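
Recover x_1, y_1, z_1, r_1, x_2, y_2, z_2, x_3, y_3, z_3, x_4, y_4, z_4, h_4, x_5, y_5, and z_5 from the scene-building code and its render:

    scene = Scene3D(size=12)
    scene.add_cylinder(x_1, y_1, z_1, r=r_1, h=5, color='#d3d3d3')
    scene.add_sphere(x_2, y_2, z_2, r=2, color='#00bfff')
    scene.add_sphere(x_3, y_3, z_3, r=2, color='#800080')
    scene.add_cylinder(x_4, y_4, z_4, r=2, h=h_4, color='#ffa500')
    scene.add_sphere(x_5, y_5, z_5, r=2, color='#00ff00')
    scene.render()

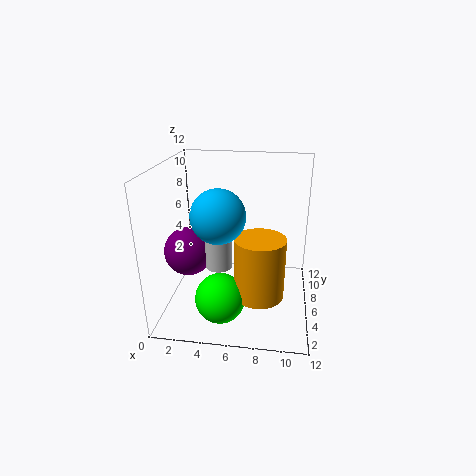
x_1 = 5, y_1 = 3, z_1 = 5, r_1 = 1, x_2 = 5, y_2 = 3, z_2 = 9, x_3 = 2, y_3 = 5, z_3 = 5, x_4 = 8, y_4 = 4, z_4 = 2, h_4 = 5, x_5 = 5, y_5 = 3, z_5 = 2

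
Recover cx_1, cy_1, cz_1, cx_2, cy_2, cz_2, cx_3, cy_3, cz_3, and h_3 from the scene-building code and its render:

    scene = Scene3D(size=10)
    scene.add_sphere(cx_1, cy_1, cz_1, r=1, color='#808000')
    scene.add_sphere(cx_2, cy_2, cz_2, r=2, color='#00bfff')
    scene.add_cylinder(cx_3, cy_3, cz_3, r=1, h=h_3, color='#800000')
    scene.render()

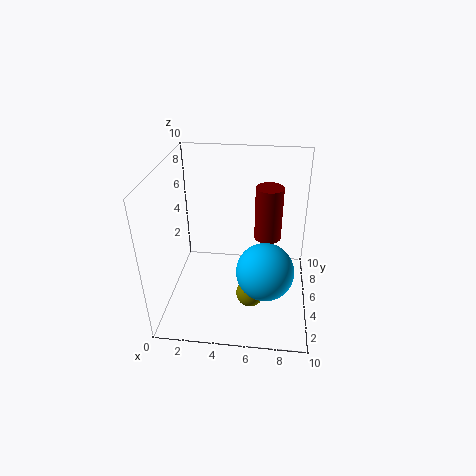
cx_1 = 6; cy_1 = 4; cz_1 = 1; cx_2 = 7; cy_2 = 4; cz_2 = 3; cx_3 = 7; cy_3 = 7; cz_3 = 4; h_3 = 4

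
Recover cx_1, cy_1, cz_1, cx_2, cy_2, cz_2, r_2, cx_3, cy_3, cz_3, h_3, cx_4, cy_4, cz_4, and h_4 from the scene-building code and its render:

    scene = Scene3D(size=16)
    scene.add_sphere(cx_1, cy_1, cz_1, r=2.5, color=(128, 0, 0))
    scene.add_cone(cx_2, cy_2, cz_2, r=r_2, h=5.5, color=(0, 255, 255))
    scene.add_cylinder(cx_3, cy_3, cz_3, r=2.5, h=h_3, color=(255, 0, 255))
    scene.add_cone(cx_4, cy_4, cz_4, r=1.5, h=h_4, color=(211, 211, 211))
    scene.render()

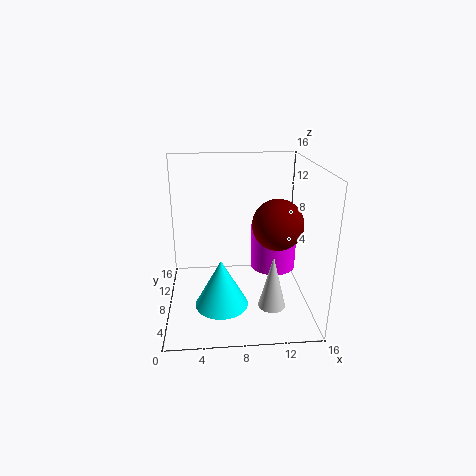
cx_1 = 11.5, cy_1 = 4, cz_1 = 11, cx_2 = 6, cy_2 = 6.5, cz_2 = 0.5, r_2 = 3, cx_3 = 12, cy_3 = 8, cz_3 = 4.5, h_3 = 5, cx_4 = 11.5, cy_4 = 5, cz_4 = 1, h_4 = 6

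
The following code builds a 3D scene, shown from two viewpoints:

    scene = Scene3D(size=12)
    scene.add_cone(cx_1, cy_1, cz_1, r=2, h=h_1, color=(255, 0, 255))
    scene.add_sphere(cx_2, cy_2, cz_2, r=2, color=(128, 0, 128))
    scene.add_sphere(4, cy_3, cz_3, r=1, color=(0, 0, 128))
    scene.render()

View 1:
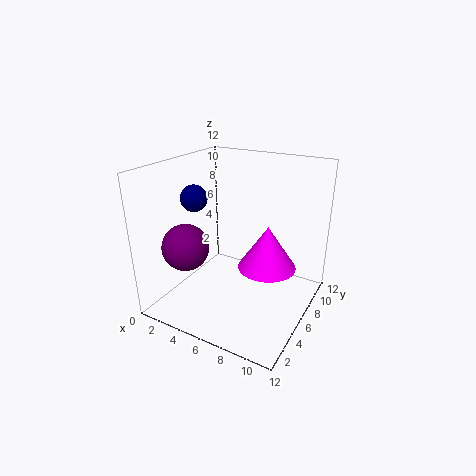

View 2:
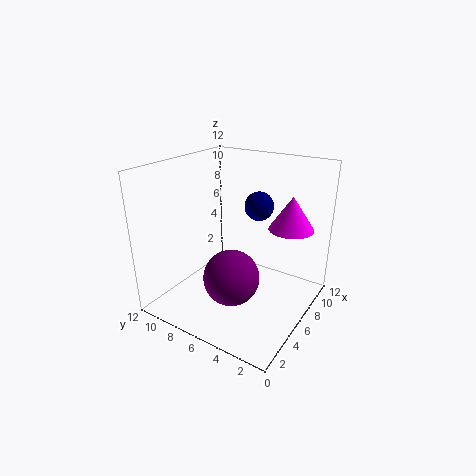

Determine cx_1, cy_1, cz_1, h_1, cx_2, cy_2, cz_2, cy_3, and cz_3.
cx_1 = 10; cy_1 = 3; cz_1 = 6; h_1 = 3; cx_2 = 2; cy_2 = 4; cz_2 = 5; cy_3 = 3; cz_3 = 10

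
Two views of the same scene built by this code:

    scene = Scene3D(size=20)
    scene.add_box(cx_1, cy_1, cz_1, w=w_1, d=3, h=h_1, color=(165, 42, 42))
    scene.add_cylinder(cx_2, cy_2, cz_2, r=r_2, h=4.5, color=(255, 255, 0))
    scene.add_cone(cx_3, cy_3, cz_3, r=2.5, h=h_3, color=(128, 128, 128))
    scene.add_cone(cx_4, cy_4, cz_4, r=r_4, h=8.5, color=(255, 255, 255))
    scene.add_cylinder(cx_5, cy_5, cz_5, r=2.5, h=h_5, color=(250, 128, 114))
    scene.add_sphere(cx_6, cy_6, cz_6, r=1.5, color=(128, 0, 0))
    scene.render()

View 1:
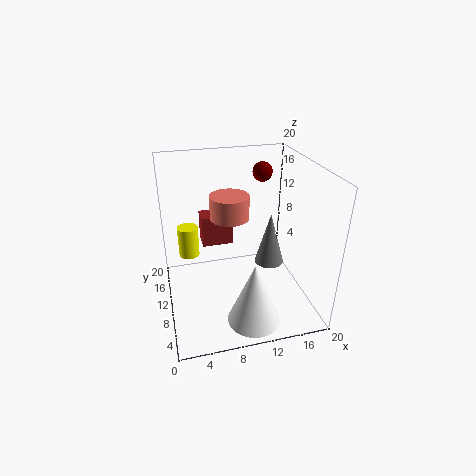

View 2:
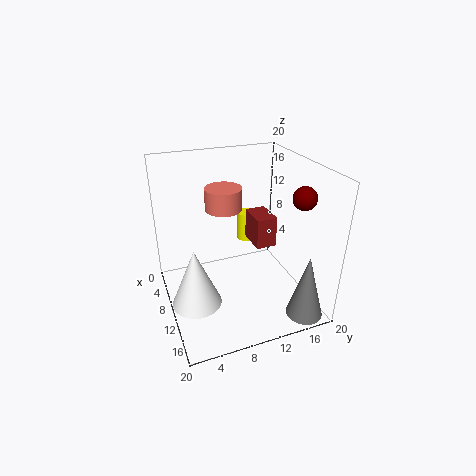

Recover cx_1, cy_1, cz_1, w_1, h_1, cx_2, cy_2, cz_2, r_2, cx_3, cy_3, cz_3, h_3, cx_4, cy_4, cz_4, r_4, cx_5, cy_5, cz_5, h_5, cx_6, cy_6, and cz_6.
cx_1 = 5.5; cy_1 = 13; cz_1 = 7.5; w_1 = 4.5; h_1 = 4.5; cx_2 = 3.5; cy_2 = 14; cz_2 = 6; r_2 = 1.5; cx_3 = 17.5; cy_3 = 17; cz_3 = 0.5; h_3 = 9; cx_4 = 10.5; cy_4 = 3.5; cz_4 = 1; r_4 = 3.5; cx_5 = 8.5; cy_5 = 8.5; cz_5 = 14; h_5 = 3; cx_6 = 15.5; cy_6 = 16.5; cz_6 = 17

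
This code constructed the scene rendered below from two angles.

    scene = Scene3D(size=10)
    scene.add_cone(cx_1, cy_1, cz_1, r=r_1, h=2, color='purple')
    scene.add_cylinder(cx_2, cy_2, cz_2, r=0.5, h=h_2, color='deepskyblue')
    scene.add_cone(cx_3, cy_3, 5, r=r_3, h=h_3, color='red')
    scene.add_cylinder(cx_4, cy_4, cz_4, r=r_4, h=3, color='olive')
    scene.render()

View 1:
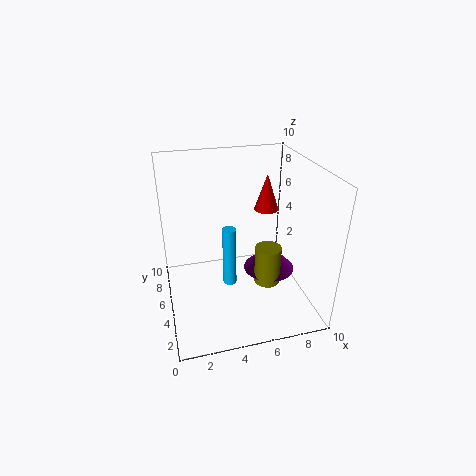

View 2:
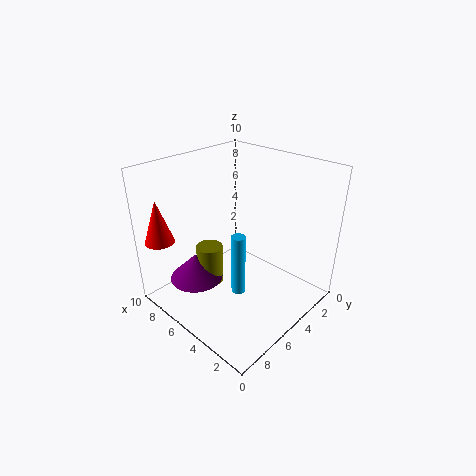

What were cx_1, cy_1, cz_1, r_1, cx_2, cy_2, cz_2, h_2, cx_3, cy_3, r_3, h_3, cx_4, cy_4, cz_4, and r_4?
cx_1 = 8
cy_1 = 6.5
cz_1 = 1
r_1 = 2
cx_2 = 4.5
cy_2 = 5.5
cz_2 = 1
h_2 = 4.5
cx_3 = 8.5
cy_3 = 9
r_3 = 1
h_3 = 3
cx_4 = 7.5
cy_4 = 5.5
cz_4 = 0.5
r_4 = 1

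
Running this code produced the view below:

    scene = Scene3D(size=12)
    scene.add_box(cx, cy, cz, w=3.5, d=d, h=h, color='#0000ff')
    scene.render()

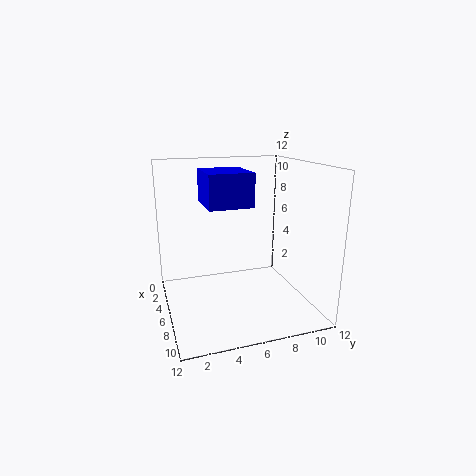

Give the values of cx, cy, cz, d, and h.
cx = 7.5, cy = 2.5, cz = 9.75, d = 3, h = 2.25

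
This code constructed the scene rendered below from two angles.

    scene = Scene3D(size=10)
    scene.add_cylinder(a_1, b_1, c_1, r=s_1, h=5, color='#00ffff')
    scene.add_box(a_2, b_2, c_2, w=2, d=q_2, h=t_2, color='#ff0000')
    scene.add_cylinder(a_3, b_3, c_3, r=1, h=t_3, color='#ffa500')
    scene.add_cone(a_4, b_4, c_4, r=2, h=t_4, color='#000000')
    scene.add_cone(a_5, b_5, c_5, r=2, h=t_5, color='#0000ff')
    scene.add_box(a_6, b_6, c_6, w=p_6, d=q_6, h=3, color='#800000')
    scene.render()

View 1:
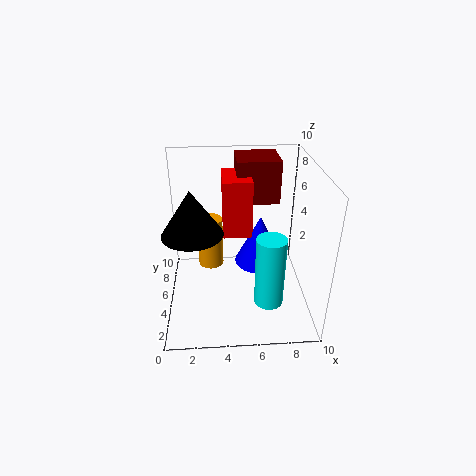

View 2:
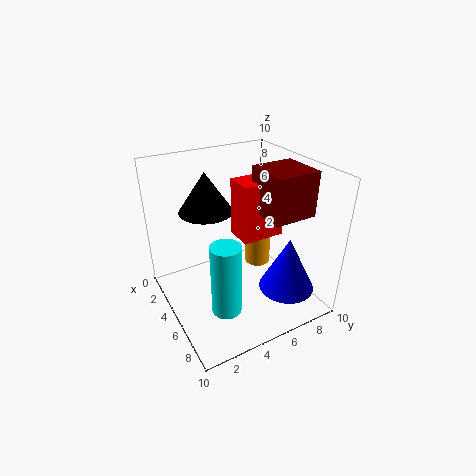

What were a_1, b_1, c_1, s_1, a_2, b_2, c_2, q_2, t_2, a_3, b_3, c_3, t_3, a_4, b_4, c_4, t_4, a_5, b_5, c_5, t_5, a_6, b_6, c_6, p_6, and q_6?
a_1 = 7
b_1 = 3
c_1 = 1
s_1 = 1
a_2 = 4
b_2 = 5
c_2 = 5
q_2 = 3
t_2 = 4
a_3 = 3
b_3 = 8
c_3 = 1
t_3 = 4
a_4 = 2
b_4 = 4
c_4 = 6
t_4 = 3
a_5 = 7
b_5 = 8
c_5 = 1
t_5 = 4
a_6 = 5
b_6 = 6
c_6 = 7
p_6 = 3
q_6 = 3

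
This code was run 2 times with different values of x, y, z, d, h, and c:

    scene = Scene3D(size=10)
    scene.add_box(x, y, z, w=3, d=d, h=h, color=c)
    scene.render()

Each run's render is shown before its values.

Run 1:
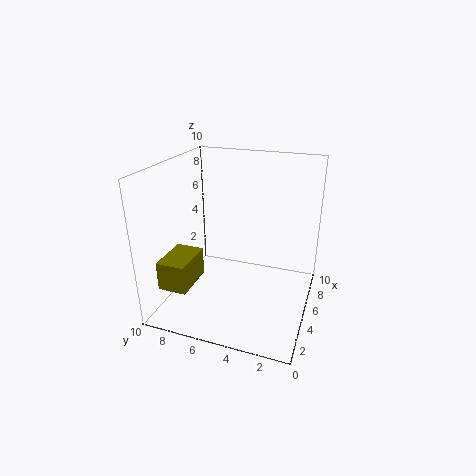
x = 1.5; y = 7.5; z = 2; d = 2; h = 2; c = 'olive'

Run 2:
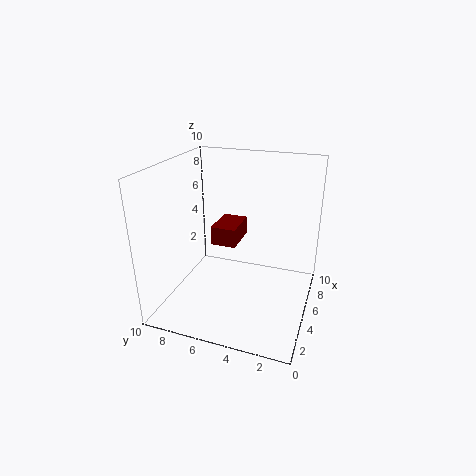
x = 7; y = 6; z = 3; d = 2; h = 1.5; c = 'maroon'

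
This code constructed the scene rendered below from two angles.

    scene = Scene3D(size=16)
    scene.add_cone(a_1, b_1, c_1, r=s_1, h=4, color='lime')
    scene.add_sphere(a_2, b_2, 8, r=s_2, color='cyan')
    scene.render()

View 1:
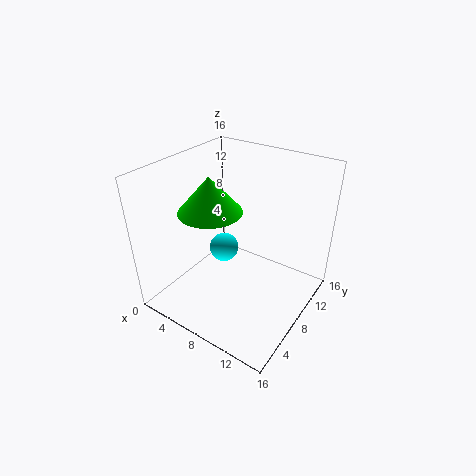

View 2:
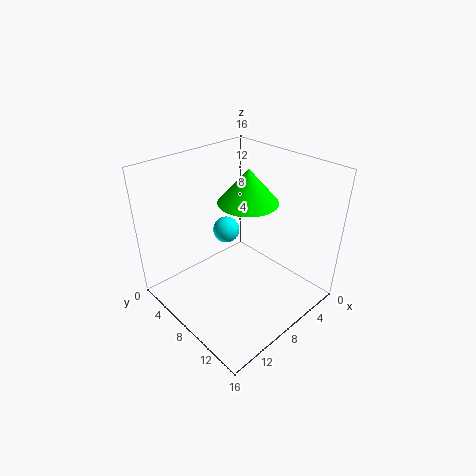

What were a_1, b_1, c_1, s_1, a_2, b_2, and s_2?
a_1 = 5.25; b_1 = 6.75; c_1 = 11; s_1 = 3.5; a_2 = 7.75; b_2 = 5.75; s_2 = 1.5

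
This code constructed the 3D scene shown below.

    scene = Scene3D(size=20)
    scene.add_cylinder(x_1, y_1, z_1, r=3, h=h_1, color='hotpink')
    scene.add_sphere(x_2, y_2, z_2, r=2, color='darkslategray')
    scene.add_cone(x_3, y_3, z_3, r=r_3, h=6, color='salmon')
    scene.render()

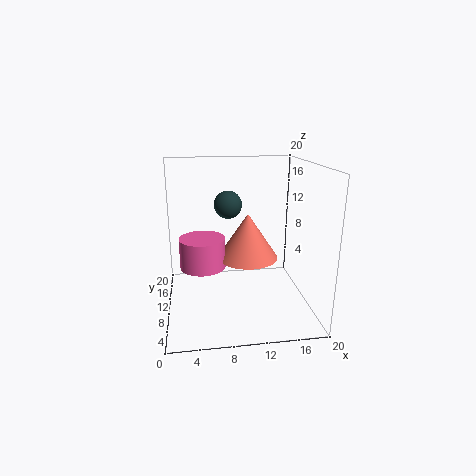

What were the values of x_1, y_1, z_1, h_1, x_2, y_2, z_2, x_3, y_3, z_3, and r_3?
x_1 = 5; y_1 = 8; z_1 = 7; h_1 = 4; x_2 = 9; y_2 = 13; z_2 = 14; x_3 = 11; y_3 = 8; z_3 = 8; r_3 = 4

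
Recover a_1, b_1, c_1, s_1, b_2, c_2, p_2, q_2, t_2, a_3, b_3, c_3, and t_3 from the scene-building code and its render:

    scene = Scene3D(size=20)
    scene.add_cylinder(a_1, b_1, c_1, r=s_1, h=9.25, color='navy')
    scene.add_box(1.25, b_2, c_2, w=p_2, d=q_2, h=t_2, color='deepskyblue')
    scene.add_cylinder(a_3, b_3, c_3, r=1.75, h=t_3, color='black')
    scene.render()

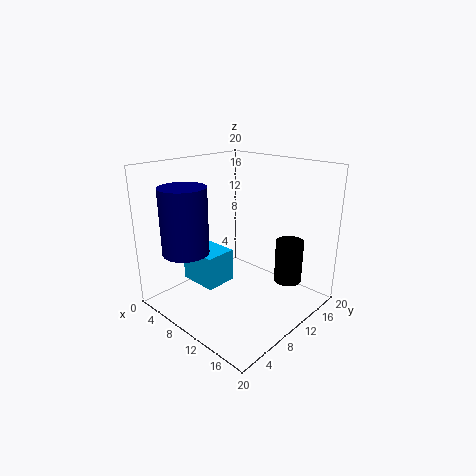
a_1 = 5
b_1 = 4.75
c_1 = 8
s_1 = 3.25
b_2 = 7
c_2 = 1.75
p_2 = 6
q_2 = 4.75
t_2 = 5
a_3 = 17.5
b_3 = 11.5
c_3 = 5.75
t_3 = 5.5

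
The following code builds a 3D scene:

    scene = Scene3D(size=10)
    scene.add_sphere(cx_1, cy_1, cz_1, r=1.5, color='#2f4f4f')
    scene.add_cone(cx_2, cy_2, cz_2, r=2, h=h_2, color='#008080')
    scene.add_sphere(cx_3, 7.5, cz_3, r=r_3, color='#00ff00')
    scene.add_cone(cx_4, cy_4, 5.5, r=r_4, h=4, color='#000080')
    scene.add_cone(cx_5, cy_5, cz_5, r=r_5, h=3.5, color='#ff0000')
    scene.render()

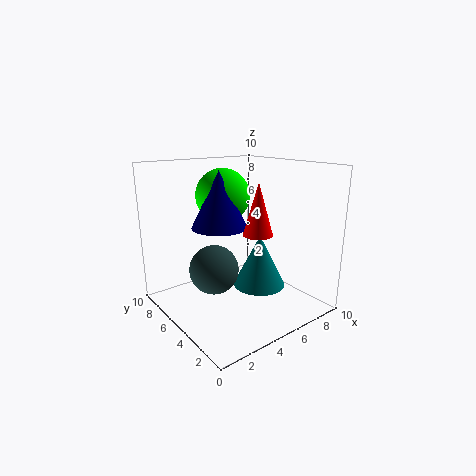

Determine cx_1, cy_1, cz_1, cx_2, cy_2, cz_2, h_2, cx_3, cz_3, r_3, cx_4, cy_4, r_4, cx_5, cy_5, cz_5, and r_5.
cx_1 = 2, cy_1 = 3.5, cz_1 = 4, cx_2 = 7.5, cy_2 = 5.5, cz_2 = 0.5, h_2 = 4, cx_3 = 5.5, cz_3 = 7.5, r_3 = 2, cx_4 = 4.5, cy_4 = 6.5, r_4 = 2, cx_5 = 5.5, cy_5 = 3.5, cz_5 = 5.5, r_5 = 1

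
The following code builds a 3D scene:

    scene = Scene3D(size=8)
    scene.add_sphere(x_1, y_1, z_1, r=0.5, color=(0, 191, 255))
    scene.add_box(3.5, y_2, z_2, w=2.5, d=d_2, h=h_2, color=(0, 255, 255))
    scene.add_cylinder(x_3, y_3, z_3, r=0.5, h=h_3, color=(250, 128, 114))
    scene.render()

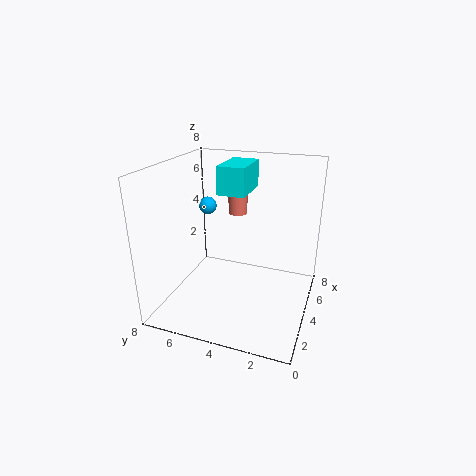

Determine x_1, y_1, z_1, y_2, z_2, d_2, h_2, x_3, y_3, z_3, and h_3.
x_1 = 4.5, y_1 = 6, z_1 = 5.5, y_2 = 3.5, z_2 = 6.5, d_2 = 1.5, h_2 = 1.5, x_3 = 4, y_3 = 4, z_3 = 5.5, h_3 = 1.5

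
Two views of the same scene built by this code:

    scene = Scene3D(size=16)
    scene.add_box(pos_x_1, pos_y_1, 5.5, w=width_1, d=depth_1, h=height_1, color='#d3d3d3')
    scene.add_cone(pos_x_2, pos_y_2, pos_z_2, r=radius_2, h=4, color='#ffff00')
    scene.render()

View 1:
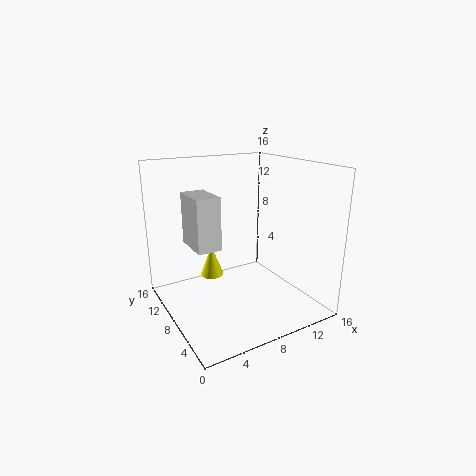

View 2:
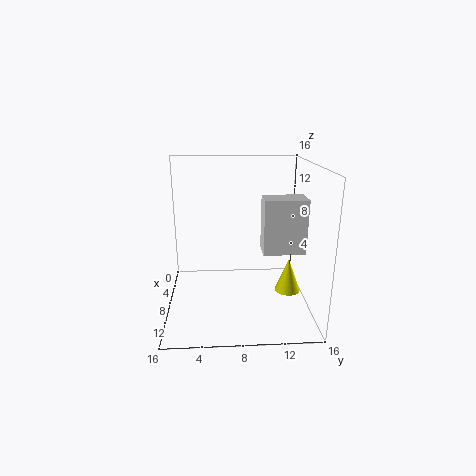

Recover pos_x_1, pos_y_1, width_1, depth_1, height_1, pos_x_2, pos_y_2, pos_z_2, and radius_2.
pos_x_1 = 4.5, pos_y_1 = 11, width_1 = 3, depth_1 = 5, height_1 = 6.5, pos_x_2 = 7.5, pos_y_2 = 14, pos_z_2 = 1, radius_2 = 1.5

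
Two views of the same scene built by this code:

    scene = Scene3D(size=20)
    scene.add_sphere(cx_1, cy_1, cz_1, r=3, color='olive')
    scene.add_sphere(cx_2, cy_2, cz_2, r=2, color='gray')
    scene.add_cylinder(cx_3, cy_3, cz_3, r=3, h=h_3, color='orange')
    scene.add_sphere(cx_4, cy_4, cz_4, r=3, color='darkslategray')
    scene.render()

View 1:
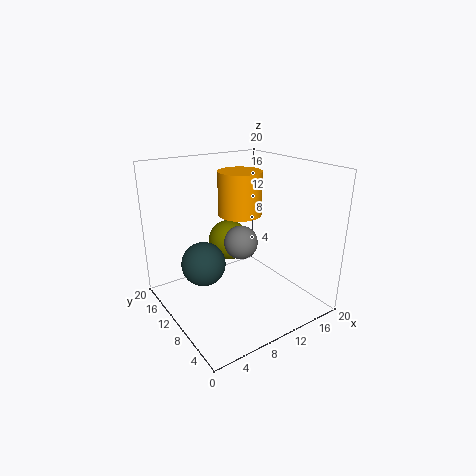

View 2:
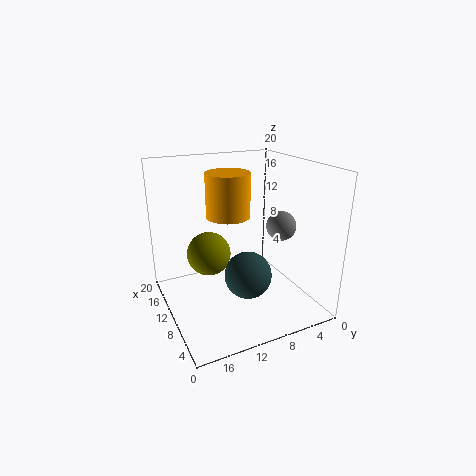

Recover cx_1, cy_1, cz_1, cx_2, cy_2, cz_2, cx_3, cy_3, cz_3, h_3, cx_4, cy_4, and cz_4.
cx_1 = 11; cy_1 = 14; cz_1 = 8; cx_2 = 7; cy_2 = 5; cz_2 = 12; cx_3 = 11; cy_3 = 11; cz_3 = 13; h_3 = 6; cx_4 = 5; cy_4 = 11; cz_4 = 7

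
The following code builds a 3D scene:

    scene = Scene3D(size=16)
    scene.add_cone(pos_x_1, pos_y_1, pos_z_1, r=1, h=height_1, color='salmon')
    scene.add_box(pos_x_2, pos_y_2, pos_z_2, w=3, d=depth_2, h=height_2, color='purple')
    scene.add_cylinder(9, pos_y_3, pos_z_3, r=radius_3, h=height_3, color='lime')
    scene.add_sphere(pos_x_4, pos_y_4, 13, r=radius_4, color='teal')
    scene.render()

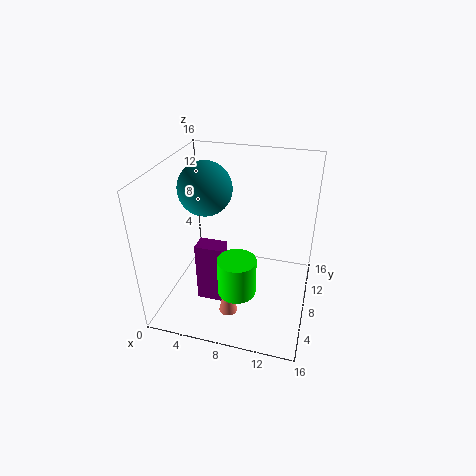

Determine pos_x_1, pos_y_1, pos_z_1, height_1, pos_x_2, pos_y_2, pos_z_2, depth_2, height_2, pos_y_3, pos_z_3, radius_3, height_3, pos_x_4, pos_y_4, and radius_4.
pos_x_1 = 8, pos_y_1 = 4, pos_z_1 = 1, height_1 = 5, pos_x_2 = 4, pos_y_2 = 5, pos_z_2 = 1, depth_2 = 2, height_2 = 7, pos_y_3 = 4, pos_z_3 = 4, radius_3 = 2, height_3 = 4, pos_x_4 = 4, pos_y_4 = 9, radius_4 = 3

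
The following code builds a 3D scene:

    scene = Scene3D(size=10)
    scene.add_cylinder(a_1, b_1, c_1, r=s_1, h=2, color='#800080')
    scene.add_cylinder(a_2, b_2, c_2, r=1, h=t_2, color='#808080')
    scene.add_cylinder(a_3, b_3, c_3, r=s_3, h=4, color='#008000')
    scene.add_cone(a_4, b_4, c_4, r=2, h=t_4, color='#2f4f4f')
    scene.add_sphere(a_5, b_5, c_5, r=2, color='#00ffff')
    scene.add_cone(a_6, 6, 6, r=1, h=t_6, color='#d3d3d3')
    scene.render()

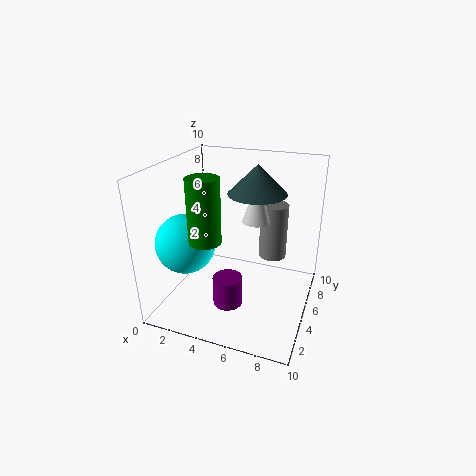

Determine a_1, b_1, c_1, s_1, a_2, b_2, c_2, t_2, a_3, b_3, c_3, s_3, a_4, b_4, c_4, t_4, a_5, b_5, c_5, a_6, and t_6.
a_1 = 5
b_1 = 3
c_1 = 1
s_1 = 1
a_2 = 7
b_2 = 7
c_2 = 3
t_2 = 4
a_3 = 4
b_3 = 2
c_3 = 6
s_3 = 1
a_4 = 6
b_4 = 6
c_4 = 8
t_4 = 2
a_5 = 2
b_5 = 3
c_5 = 5
a_6 = 6
t_6 = 3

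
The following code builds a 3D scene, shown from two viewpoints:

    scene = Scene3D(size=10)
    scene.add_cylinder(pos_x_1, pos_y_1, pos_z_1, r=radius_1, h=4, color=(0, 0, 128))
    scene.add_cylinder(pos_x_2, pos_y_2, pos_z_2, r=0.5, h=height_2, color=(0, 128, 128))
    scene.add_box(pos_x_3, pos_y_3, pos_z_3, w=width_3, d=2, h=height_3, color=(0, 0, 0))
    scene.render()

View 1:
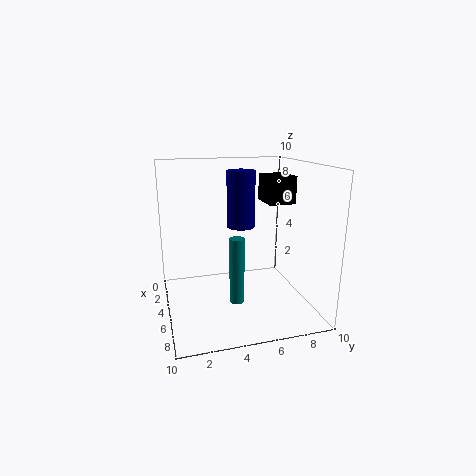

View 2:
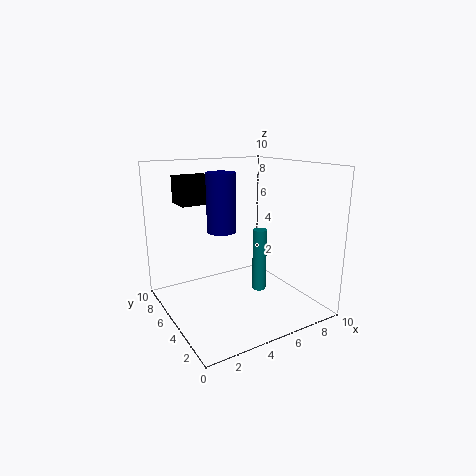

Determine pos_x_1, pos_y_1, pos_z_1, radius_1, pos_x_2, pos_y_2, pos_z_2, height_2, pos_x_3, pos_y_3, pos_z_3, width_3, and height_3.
pos_x_1 = 4; pos_y_1 = 5.5; pos_z_1 = 5.5; radius_1 = 1; pos_x_2 = 6.5; pos_y_2 = 4.5; pos_z_2 = 1; height_2 = 4.5; pos_x_3 = 2; pos_y_3 = 7.5; pos_z_3 = 7; width_3 = 2.5; height_3 = 2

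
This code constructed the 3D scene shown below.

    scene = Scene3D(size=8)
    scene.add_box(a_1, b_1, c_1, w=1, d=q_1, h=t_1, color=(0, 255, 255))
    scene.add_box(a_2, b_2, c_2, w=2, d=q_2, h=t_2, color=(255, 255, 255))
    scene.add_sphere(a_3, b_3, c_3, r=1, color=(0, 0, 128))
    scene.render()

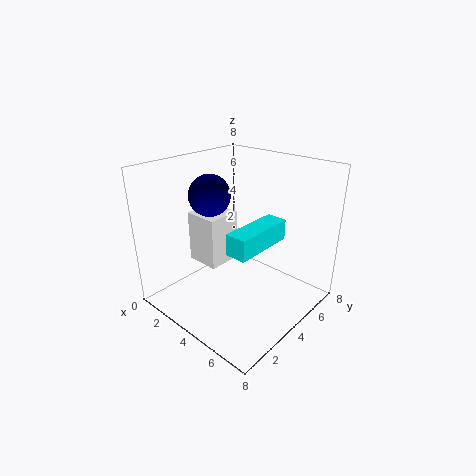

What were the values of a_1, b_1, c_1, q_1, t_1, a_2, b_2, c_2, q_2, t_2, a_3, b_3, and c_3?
a_1 = 6, b_1 = 1, c_1 = 5, q_1 = 3, t_1 = 1, a_2 = 1, b_2 = 3, c_2 = 2, q_2 = 2, t_2 = 3, a_3 = 4, b_3 = 2, c_3 = 7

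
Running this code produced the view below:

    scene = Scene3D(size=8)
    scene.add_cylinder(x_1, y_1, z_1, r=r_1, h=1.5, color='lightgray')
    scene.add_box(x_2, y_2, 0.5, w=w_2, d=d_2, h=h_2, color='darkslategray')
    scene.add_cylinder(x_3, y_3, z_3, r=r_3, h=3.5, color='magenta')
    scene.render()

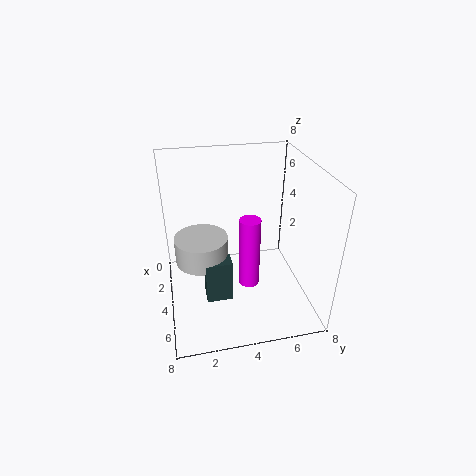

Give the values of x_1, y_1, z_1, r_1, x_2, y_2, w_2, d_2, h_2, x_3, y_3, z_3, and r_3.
x_1 = 3.5; y_1 = 2; z_1 = 2.5; r_1 = 1.5; x_2 = 4; y_2 = 2; w_2 = 1; d_2 = 1.5; h_2 = 2.5; x_3 = 6.5; y_3 = 4; z_3 = 3; r_3 = 0.5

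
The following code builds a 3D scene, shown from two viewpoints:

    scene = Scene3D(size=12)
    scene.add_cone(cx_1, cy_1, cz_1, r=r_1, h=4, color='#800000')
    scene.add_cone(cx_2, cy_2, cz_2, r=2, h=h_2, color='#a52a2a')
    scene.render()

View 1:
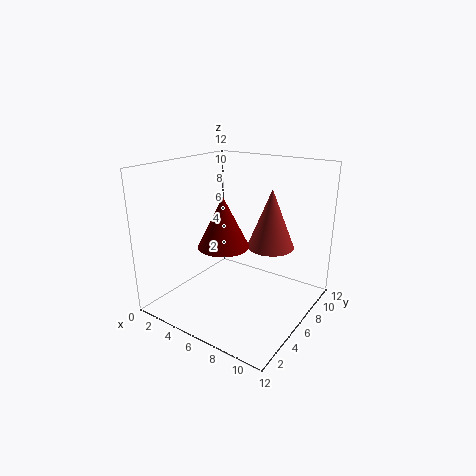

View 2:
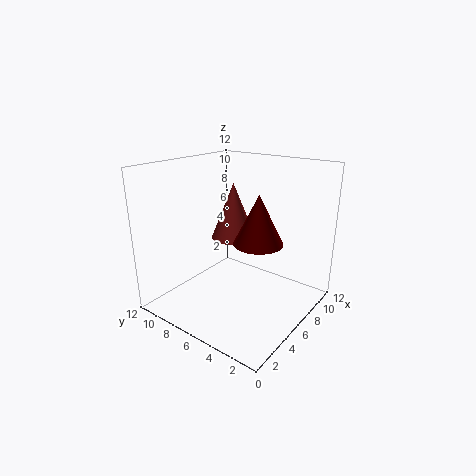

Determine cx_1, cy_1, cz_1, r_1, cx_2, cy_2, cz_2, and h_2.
cx_1 = 6, cy_1 = 4, cz_1 = 6, r_1 = 2, cx_2 = 8, cy_2 = 8, cz_2 = 5, h_2 = 5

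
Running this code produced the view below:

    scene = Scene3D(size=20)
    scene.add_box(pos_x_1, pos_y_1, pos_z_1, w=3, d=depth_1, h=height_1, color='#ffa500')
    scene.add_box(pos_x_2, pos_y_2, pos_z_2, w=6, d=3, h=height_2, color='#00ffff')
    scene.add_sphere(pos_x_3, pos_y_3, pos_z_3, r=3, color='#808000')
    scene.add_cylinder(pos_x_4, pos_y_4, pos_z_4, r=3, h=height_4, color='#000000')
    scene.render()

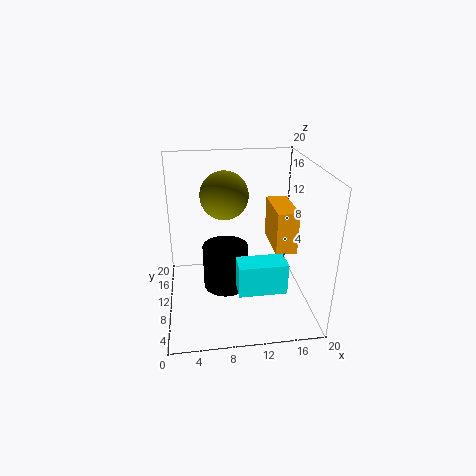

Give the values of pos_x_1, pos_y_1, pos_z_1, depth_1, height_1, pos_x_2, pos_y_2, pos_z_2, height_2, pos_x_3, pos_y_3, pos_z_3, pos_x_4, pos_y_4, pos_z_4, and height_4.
pos_x_1 = 15
pos_y_1 = 8
pos_z_1 = 8
depth_1 = 7
height_1 = 6
pos_x_2 = 9
pos_y_2 = 2
pos_z_2 = 6
height_2 = 4
pos_x_3 = 8
pos_y_3 = 8
pos_z_3 = 17
pos_x_4 = 8
pos_y_4 = 8
pos_z_4 = 4
height_4 = 6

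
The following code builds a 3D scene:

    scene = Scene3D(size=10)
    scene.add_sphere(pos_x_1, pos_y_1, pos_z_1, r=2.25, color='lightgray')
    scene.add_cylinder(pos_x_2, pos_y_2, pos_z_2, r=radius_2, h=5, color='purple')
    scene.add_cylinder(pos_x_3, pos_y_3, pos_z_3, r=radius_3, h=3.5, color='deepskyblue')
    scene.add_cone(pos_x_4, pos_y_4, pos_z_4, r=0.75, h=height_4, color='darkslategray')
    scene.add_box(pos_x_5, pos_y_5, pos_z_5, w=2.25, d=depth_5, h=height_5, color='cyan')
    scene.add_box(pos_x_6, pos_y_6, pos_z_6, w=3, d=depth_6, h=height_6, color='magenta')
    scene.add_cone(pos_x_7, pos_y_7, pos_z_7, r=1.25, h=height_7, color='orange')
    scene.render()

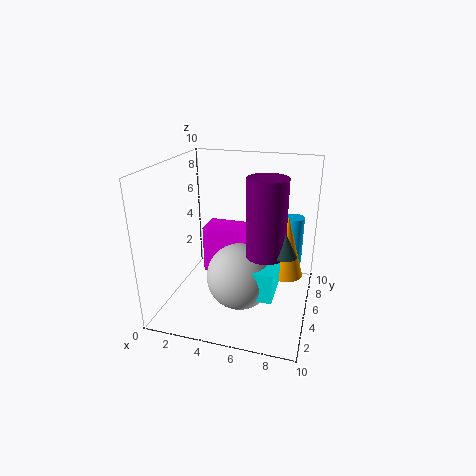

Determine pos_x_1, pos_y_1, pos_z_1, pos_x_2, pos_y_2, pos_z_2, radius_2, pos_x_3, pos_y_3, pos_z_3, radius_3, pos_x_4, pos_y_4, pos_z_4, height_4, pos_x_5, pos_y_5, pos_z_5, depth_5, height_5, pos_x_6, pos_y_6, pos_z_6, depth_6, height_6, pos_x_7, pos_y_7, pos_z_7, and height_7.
pos_x_1 = 5.5
pos_y_1 = 3.75
pos_z_1 = 2.75
pos_x_2 = 7.25
pos_y_2 = 3.5
pos_z_2 = 4.75
radius_2 = 1.25
pos_x_3 = 8.5
pos_y_3 = 7.5
pos_z_3 = 2.5
radius_3 = 0.75
pos_x_4 = 8.5
pos_y_4 = 3.25
pos_z_4 = 5
height_4 = 1.5
pos_x_5 = 5.75
pos_y_5 = 2.25
pos_z_5 = 2
depth_5 = 3
height_5 = 2
pos_x_6 = 1.5
pos_y_6 = 7
pos_z_6 = 0.75
depth_6 = 2.25
height_6 = 3.75
pos_x_7 = 8.25
pos_y_7 = 6.25
pos_z_7 = 2
height_7 = 4.5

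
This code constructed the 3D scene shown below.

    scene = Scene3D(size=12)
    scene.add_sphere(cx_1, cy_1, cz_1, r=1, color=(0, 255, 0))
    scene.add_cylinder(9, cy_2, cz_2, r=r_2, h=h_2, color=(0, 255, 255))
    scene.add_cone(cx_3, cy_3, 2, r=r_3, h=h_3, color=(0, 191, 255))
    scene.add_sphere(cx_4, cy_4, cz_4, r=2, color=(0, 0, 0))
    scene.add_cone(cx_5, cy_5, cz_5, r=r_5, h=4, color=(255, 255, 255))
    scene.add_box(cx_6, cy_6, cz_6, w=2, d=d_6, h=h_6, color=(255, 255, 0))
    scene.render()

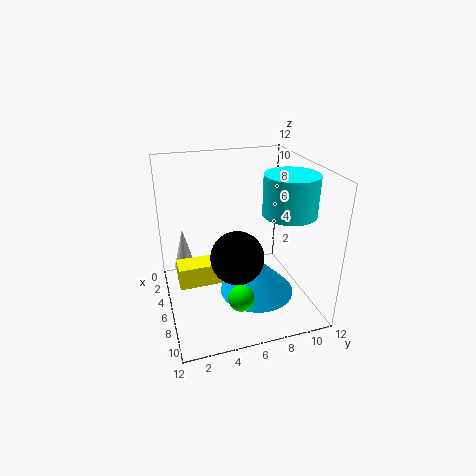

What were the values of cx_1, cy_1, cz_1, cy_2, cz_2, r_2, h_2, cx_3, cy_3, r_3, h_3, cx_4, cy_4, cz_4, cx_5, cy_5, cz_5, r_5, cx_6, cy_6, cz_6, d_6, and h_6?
cx_1 = 10, cy_1 = 5, cz_1 = 3, cy_2 = 9, cz_2 = 9, r_2 = 2, h_2 = 3, cx_3 = 8, cy_3 = 7, r_3 = 3, h_3 = 3, cx_4 = 9, cy_4 = 5, cz_4 = 6, cx_5 = 1, cy_5 = 2, cz_5 = 1, r_5 = 1, cx_6 = 3, cy_6 = 1, cz_6 = 1, d_6 = 4, h_6 = 2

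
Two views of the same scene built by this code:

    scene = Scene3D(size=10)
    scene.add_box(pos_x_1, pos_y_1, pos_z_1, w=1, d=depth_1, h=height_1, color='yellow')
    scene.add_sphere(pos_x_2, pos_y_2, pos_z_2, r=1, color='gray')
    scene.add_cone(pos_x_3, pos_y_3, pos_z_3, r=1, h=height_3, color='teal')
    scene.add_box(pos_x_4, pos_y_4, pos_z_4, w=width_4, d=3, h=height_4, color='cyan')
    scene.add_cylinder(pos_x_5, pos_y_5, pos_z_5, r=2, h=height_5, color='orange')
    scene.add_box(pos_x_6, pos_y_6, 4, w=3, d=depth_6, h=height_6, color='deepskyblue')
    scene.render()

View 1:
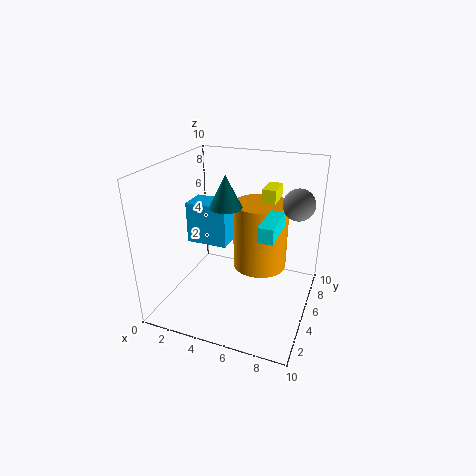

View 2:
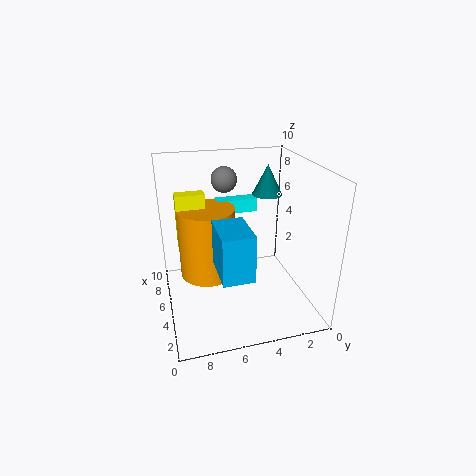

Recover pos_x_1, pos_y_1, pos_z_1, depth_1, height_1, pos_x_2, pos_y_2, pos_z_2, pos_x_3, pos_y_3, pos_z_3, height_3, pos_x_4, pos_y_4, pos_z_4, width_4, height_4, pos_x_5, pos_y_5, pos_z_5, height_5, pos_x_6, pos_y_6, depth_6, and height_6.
pos_x_1 = 6, pos_y_1 = 7, pos_z_1 = 4, depth_1 = 2, height_1 = 4, pos_x_2 = 9, pos_y_2 = 5, pos_z_2 = 8, pos_x_3 = 5, pos_y_3 = 3, pos_z_3 = 8, height_3 = 2, pos_x_4 = 7, pos_y_4 = 3, pos_z_4 = 6, width_4 = 1, height_4 = 1, pos_x_5 = 6, pos_y_5 = 7, pos_z_5 = 2, height_5 = 5, pos_x_6 = 1, pos_y_6 = 5, depth_6 = 2, height_6 = 3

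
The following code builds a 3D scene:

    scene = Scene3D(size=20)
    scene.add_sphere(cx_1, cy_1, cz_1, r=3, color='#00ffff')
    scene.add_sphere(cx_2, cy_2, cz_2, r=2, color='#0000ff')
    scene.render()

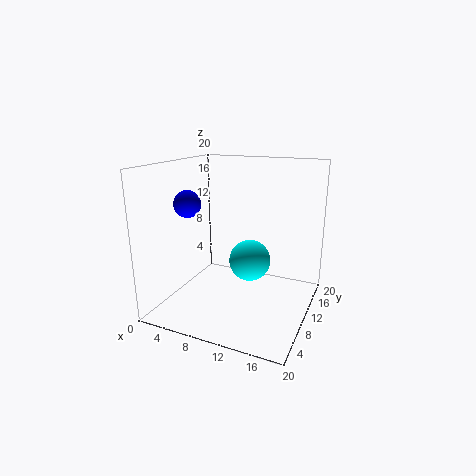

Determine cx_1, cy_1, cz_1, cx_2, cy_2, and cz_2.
cx_1 = 11, cy_1 = 12, cz_1 = 6, cx_2 = 2, cy_2 = 10, cz_2 = 14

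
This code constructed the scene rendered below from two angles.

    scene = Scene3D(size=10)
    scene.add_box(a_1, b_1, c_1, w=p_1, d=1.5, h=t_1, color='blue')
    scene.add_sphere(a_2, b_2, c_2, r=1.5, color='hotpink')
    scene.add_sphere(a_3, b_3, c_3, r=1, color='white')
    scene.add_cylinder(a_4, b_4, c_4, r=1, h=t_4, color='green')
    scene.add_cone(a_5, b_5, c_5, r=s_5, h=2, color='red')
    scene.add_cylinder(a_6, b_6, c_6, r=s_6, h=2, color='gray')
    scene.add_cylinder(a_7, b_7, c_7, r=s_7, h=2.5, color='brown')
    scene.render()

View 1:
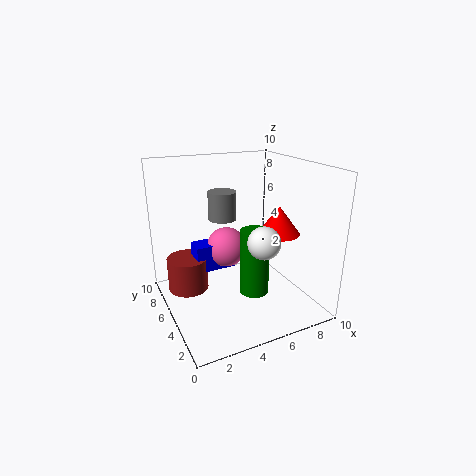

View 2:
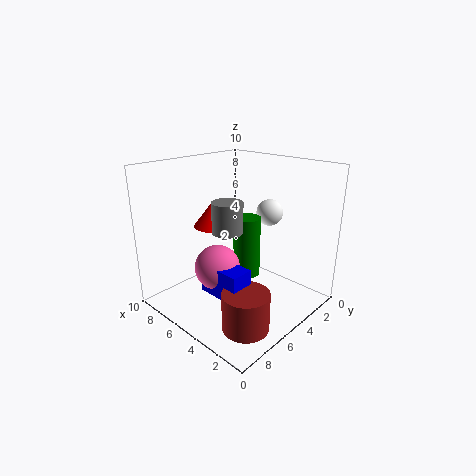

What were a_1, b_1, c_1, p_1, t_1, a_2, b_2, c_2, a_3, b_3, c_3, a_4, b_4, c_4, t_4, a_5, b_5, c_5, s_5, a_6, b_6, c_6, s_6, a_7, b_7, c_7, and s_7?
a_1 = 2.5
b_1 = 6.5
c_1 = 2
p_1 = 3
t_1 = 2
a_2 = 5
b_2 = 7
c_2 = 3.5
a_3 = 5
b_3 = 1.5
c_3 = 6
a_4 = 5.5
b_4 = 3.5
c_4 = 1.5
t_4 = 4.5
a_5 = 8
b_5 = 4.5
c_5 = 5
s_5 = 1.5
a_6 = 4.5
b_6 = 6.5
c_6 = 6
s_6 = 1
a_7 = 2
b_7 = 7.5
c_7 = 0.5
s_7 = 1.5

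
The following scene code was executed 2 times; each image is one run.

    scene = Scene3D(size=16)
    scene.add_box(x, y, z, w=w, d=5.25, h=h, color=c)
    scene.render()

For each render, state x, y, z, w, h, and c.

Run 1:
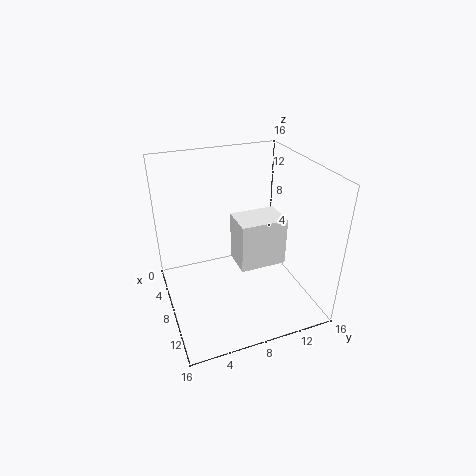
x = 6.25
y = 7.75
z = 4.75
w = 3.75
h = 5.5
c = 'white'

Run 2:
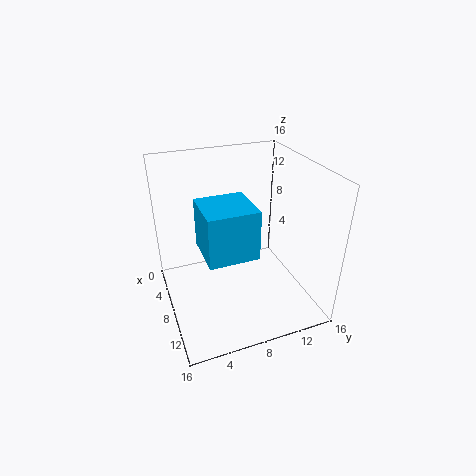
x = 7
y = 3.5
z = 7.75
w = 5.25
h = 5.25
c = 'deepskyblue'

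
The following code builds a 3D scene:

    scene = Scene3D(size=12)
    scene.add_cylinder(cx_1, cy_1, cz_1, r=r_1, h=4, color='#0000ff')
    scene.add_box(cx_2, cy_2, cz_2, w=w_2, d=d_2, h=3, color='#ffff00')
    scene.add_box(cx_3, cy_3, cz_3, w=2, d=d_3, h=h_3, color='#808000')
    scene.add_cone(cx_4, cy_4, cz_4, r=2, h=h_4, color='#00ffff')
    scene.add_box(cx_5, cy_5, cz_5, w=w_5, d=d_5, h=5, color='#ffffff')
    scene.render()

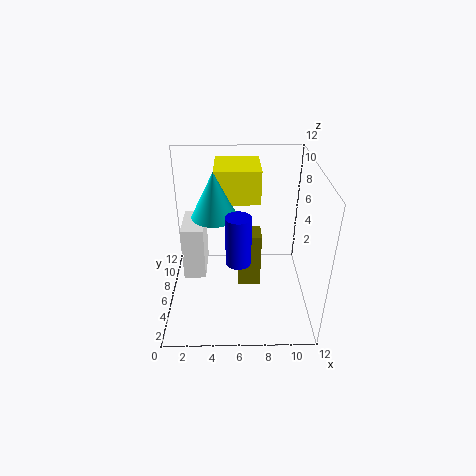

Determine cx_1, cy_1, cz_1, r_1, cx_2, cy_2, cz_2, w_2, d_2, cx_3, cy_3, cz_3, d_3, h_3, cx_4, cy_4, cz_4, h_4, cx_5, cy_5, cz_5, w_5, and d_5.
cx_1 = 6
cy_1 = 4
cz_1 = 5
r_1 = 1
cx_2 = 4
cy_2 = 8
cz_2 = 8
w_2 = 4
d_2 = 4
cx_3 = 6
cy_3 = 6
cz_3 = 1
d_3 = 2
h_3 = 5
cx_4 = 4
cy_4 = 8
cz_4 = 7
h_4 = 4
cx_5 = 1
cy_5 = 7
cz_5 = 1
w_5 = 2
d_5 = 4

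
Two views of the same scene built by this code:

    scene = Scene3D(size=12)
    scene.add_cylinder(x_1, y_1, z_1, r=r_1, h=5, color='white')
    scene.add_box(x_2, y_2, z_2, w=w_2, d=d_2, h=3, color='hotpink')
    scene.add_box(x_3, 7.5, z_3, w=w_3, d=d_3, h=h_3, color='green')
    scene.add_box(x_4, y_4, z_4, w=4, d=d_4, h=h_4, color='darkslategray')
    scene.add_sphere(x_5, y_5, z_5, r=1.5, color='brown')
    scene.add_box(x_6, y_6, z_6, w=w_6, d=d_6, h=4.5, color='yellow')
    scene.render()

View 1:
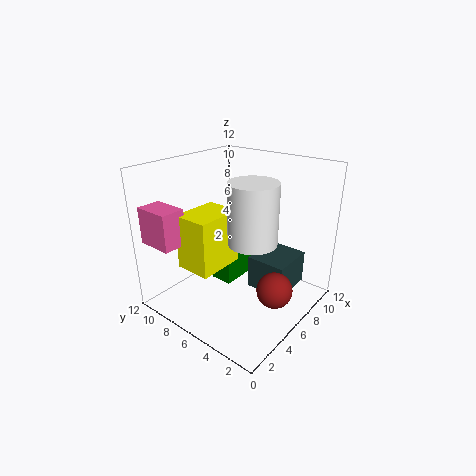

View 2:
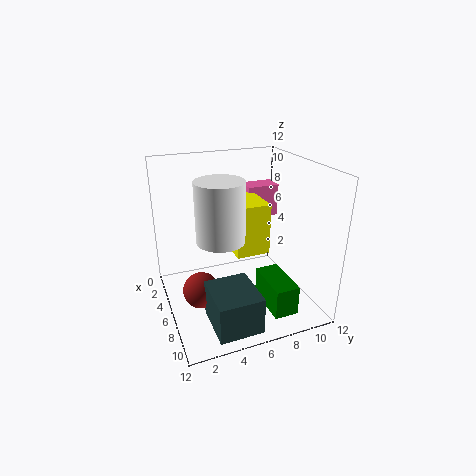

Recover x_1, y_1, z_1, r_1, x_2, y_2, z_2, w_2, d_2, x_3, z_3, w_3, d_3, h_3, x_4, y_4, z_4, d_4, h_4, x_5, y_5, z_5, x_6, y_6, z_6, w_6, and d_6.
x_1 = 6
y_1 = 4.5
z_1 = 6
r_1 = 2
x_2 = 0.5
y_2 = 8.5
z_2 = 6
w_2 = 2
d_2 = 3
x_3 = 6.5
z_3 = 0.5
w_3 = 4
d_3 = 2
h_3 = 2.5
x_4 = 7.5
y_4 = 2.5
z_4 = 0.5
d_4 = 3.5
h_4 = 3
x_5 = 6.5
y_5 = 2.5
z_5 = 2
x_6 = 2
y_6 = 6
z_6 = 4
w_6 = 4
d_6 = 3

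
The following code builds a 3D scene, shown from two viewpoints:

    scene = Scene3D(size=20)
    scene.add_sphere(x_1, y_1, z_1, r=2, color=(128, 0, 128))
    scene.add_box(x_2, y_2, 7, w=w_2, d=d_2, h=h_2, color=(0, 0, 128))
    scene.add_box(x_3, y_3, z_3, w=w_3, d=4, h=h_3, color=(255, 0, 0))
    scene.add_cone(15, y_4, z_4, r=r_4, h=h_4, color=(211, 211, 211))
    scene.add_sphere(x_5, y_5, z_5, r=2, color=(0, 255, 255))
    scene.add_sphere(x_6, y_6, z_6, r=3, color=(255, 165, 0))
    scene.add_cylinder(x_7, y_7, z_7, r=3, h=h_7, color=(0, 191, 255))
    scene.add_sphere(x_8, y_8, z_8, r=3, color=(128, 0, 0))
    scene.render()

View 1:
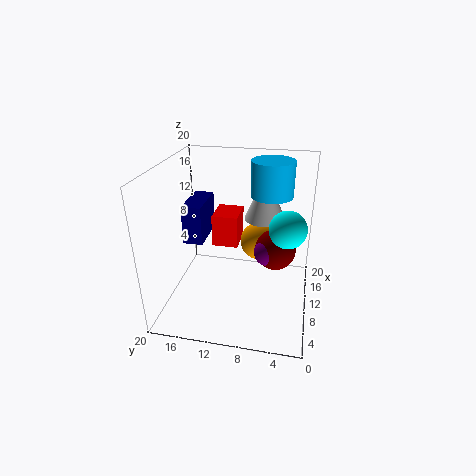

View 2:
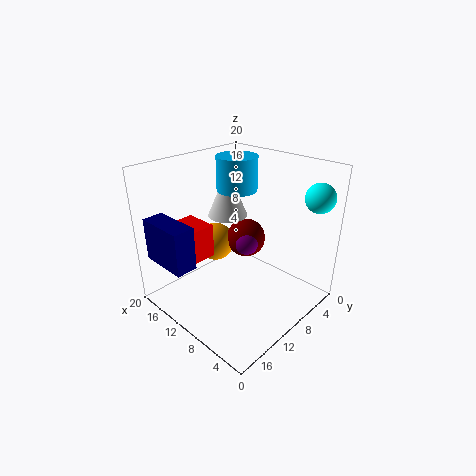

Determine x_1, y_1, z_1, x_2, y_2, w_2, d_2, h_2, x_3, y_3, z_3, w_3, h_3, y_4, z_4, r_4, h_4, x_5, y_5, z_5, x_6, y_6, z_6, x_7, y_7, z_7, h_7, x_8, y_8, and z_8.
x_1 = 12, y_1 = 6, z_1 = 7, x_2 = 12, y_2 = 16, w_2 = 7, d_2 = 3, h_2 = 6, x_3 = 14, y_3 = 11, z_3 = 6, w_3 = 5, h_3 = 5, y_4 = 7, z_4 = 11, r_4 = 3, h_4 = 7, x_5 = 2, y_5 = 3, z_5 = 16, x_6 = 17, y_6 = 8, z_6 = 6, x_7 = 14, y_7 = 6, z_7 = 15, h_7 = 5, x_8 = 13, y_8 = 5, z_8 = 7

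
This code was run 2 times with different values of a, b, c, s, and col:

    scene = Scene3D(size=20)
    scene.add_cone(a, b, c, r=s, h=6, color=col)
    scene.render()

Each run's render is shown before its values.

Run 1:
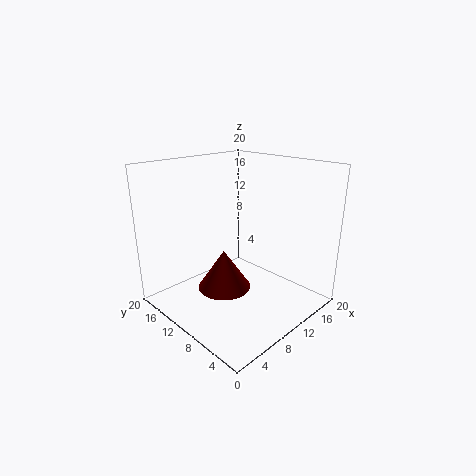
a = 10
b = 13
c = 1
s = 4
col = 'maroon'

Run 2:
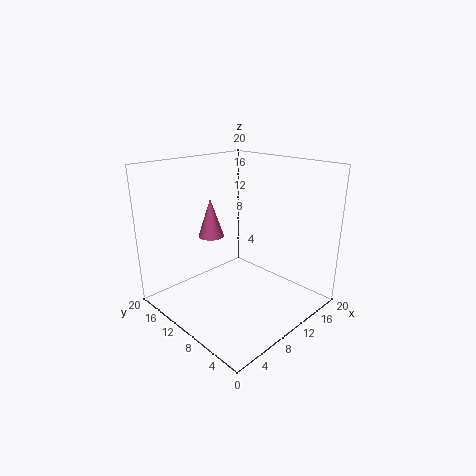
a = 11
b = 17
c = 8
s = 2
col = 'hotpink'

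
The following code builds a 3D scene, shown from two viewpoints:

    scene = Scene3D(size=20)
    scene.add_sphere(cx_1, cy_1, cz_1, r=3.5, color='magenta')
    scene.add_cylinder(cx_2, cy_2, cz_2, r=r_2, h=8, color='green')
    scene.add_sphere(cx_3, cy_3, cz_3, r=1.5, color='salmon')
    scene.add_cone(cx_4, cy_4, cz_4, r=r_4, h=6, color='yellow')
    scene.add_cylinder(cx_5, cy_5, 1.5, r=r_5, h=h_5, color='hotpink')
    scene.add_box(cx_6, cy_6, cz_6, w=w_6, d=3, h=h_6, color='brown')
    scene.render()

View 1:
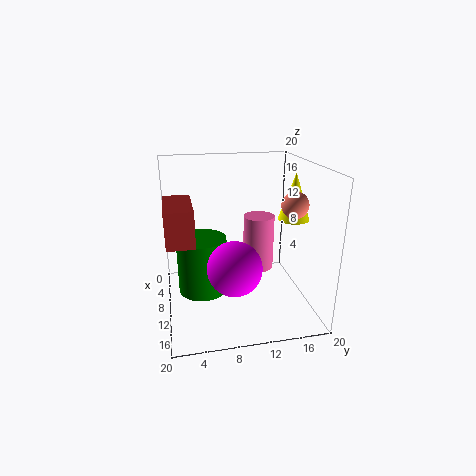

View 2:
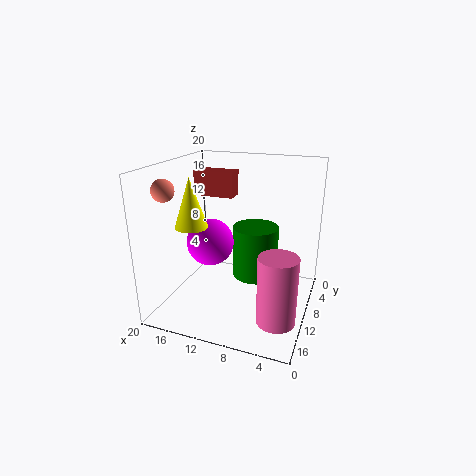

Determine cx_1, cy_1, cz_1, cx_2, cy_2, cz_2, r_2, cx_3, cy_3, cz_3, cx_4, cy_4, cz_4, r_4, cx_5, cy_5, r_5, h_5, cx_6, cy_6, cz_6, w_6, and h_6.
cx_1 = 15
cy_1 = 8.5
cz_1 = 8
cx_2 = 9
cy_2 = 5
cz_2 = 2
r_2 = 3.5
cx_3 = 18.5
cy_3 = 14.5
cz_3 = 17
cx_4 = 13.5
cy_4 = 16.5
cz_4 = 13.5
r_4 = 2
cx_5 = 3
cy_5 = 15
r_5 = 2.5
h_5 = 9
cx_6 = 13.5
cy_6 = 0.5
cz_6 = 13.5
w_6 = 6.5
h_6 = 4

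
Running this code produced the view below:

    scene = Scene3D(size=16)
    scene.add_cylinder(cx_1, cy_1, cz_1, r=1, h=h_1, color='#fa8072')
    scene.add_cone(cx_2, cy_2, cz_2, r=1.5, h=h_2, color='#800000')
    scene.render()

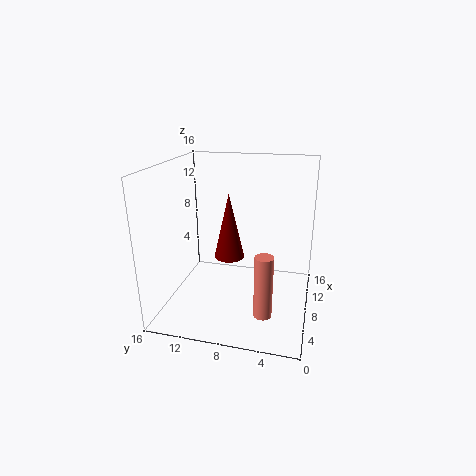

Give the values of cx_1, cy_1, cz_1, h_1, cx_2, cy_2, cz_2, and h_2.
cx_1 = 5; cy_1 = 4.5; cz_1 = 0.5; h_1 = 7; cx_2 = 4.5; cy_2 = 8; cz_2 = 7.5; h_2 = 6.5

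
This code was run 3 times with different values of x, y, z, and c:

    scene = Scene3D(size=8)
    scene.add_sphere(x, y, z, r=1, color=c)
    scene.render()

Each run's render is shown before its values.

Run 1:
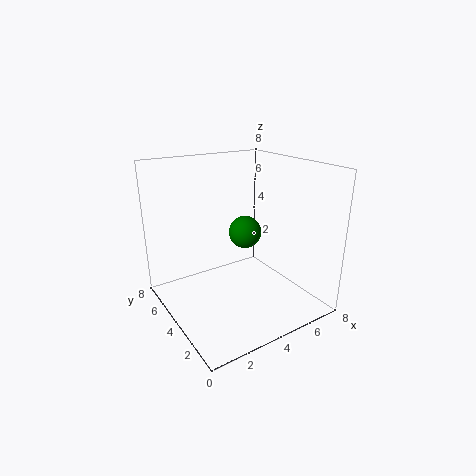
x = 5.5
y = 5.5
z = 3.5
c = 'green'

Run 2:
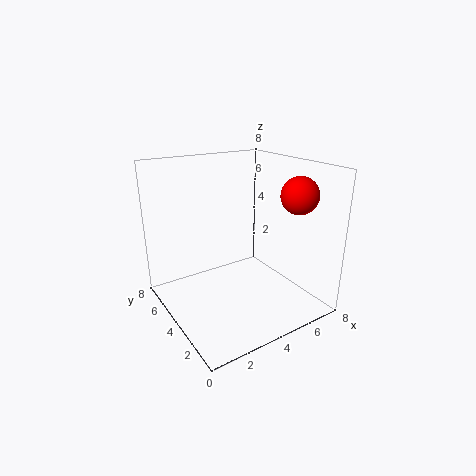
x = 6.5
y = 2
z = 6.5
c = 'red'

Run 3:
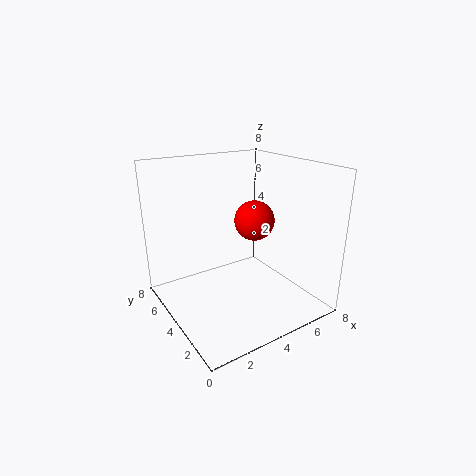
x = 4
y = 2.5
z = 5.5
c = 'red'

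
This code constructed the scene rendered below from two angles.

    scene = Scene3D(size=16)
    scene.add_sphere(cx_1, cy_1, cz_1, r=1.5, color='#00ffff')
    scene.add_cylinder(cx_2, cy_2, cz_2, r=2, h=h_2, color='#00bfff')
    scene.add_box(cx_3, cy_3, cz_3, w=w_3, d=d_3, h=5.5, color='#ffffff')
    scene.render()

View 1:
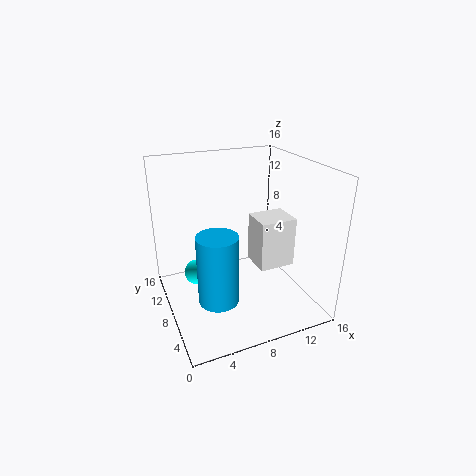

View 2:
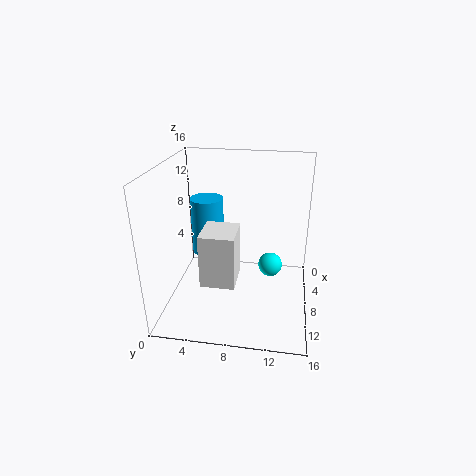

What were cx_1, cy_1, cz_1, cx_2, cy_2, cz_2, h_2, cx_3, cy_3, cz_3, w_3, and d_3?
cx_1 = 4; cy_1 = 11.5; cz_1 = 2.5; cx_2 = 4; cy_2 = 3.5; cz_2 = 4; h_2 = 7; cx_3 = 9.5; cy_3 = 5; cz_3 = 5; w_3 = 4; d_3 = 3.5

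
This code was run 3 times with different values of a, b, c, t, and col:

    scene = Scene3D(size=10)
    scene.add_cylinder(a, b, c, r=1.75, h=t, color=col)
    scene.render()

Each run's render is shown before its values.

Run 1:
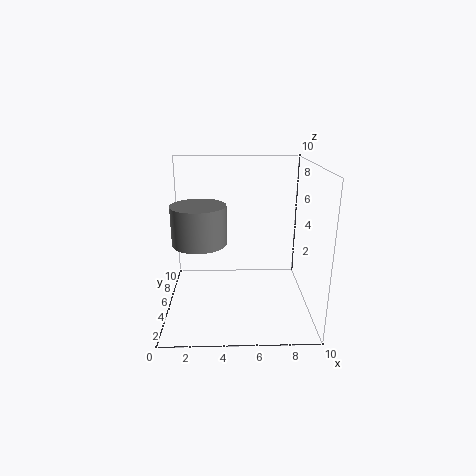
a = 2.5; b = 3.5; c = 5.25; t = 2.5; col = 'gray'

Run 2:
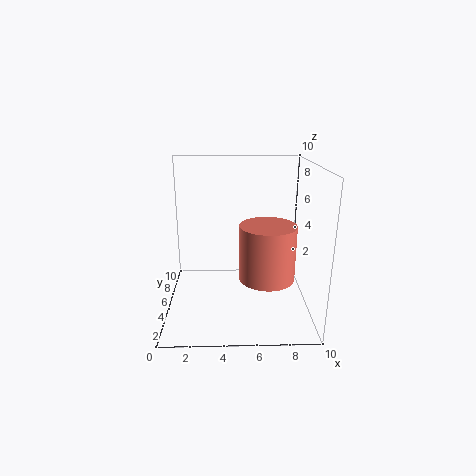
a = 6.75; b = 2.5; c = 3.25; t = 3.5; col = 'salmon'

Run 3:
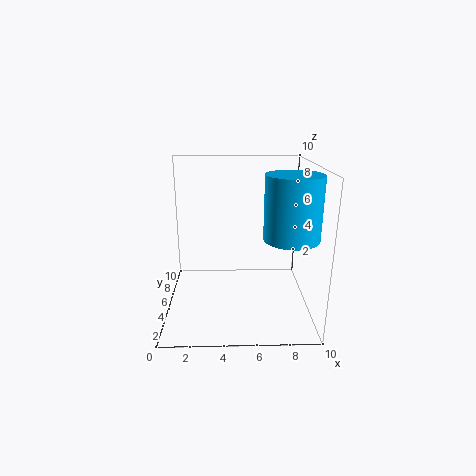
a = 8.25; b = 2.75; c = 5.75; t = 4; col = 'deepskyblue'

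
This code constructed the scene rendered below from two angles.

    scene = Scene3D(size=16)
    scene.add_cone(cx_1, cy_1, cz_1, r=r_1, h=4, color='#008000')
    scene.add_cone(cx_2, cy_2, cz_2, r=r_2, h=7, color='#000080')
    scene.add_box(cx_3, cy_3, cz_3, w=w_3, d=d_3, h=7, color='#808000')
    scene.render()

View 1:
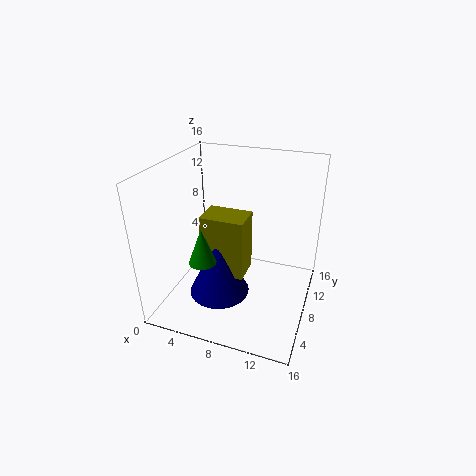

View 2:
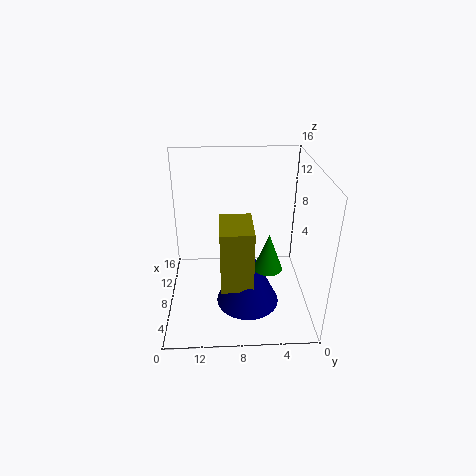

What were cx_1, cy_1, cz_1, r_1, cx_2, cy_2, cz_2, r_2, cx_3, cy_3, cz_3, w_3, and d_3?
cx_1 = 5
cy_1 = 5
cz_1 = 6
r_1 = 1.5
cx_2 = 6
cy_2 = 7
cz_2 = 1
r_2 = 3.5
cx_3 = 4
cy_3 = 6.5
cz_3 = 3.5
w_3 = 5
d_3 = 3.5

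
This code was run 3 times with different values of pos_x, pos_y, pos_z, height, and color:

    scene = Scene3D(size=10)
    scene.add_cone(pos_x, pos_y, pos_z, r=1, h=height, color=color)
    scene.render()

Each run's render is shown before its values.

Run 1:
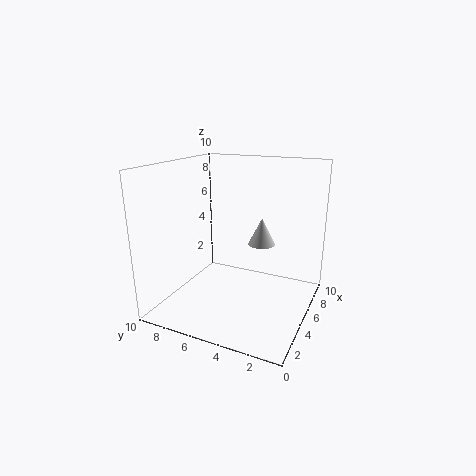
pos_x = 7, pos_y = 4, pos_z = 4, height = 2, color = 'lightgray'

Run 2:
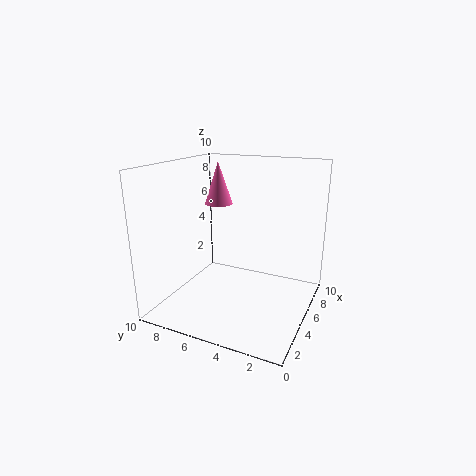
pos_x = 6, pos_y = 7, pos_z = 7, height = 3, color = 'hotpink'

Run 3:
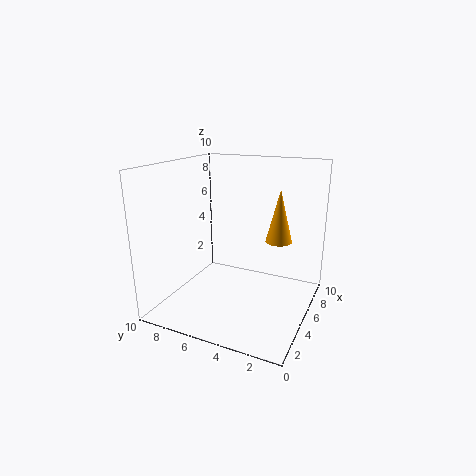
pos_x = 8, pos_y = 3, pos_z = 4, height = 4, color = 'orange'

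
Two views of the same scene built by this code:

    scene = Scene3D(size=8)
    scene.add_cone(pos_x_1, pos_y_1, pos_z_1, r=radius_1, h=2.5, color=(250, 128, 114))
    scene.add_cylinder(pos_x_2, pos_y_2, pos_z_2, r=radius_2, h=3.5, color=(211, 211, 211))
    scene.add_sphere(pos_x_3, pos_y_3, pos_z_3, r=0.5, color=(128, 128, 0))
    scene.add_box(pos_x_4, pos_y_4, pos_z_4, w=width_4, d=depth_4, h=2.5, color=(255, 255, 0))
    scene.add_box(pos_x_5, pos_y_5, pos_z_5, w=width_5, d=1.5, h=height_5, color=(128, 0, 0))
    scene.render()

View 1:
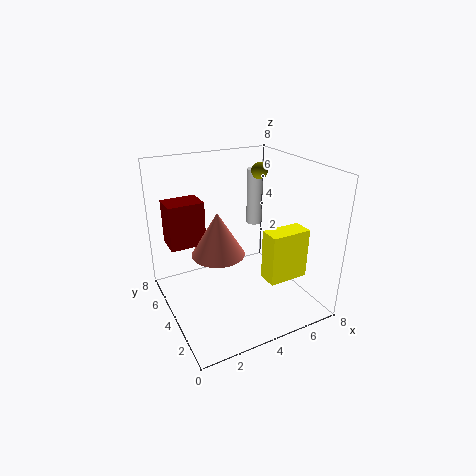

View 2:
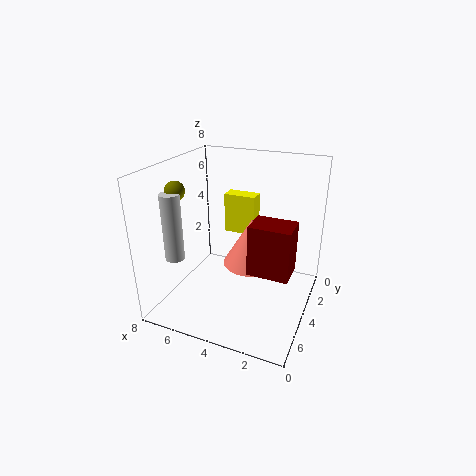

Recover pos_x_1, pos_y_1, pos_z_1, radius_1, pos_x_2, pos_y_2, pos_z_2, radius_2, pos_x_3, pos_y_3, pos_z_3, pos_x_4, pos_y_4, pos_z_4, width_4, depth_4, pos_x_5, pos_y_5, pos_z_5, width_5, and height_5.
pos_x_1 = 3, pos_y_1 = 4.5, pos_z_1 = 3, radius_1 = 1.5, pos_x_2 = 6.5, pos_y_2 = 6.5, pos_z_2 = 3.5, radius_2 = 0.5, pos_x_3 = 6.5, pos_y_3 = 6, pos_z_3 = 7, pos_x_4 = 4, pos_y_4 = 0.5, pos_z_4 = 3, width_4 = 2, depth_4 = 1, pos_x_5 = 0.5, pos_y_5 = 5, pos_z_5 = 3.5, width_5 = 2, height_5 = 2.5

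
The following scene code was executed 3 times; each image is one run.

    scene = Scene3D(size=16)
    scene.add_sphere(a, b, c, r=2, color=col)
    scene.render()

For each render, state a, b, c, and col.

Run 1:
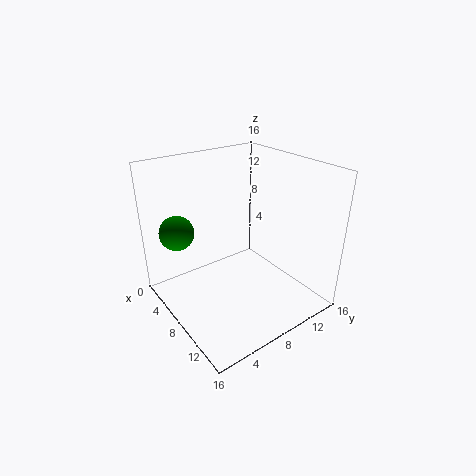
a = 3
b = 3
c = 8
col = 'green'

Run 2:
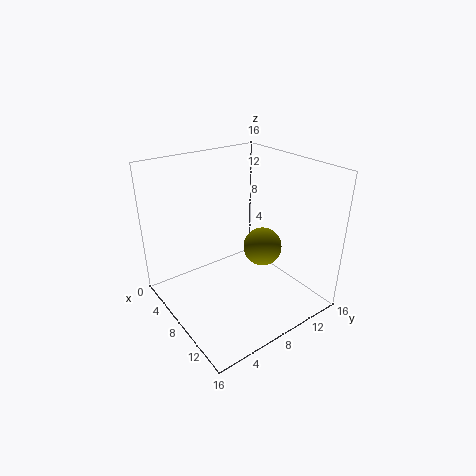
a = 11
b = 9
c = 8
col = 'olive'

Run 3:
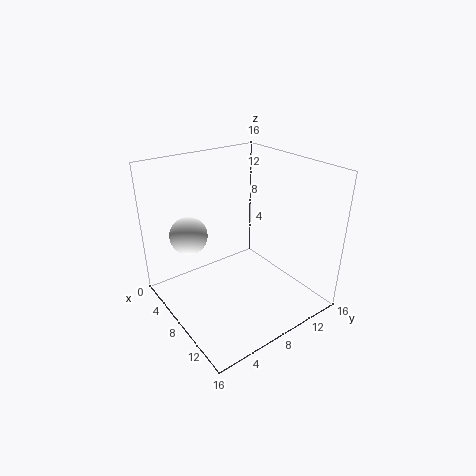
a = 6
b = 3
c = 9
col = 'white'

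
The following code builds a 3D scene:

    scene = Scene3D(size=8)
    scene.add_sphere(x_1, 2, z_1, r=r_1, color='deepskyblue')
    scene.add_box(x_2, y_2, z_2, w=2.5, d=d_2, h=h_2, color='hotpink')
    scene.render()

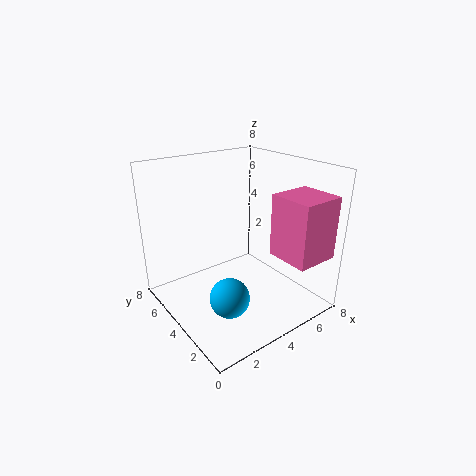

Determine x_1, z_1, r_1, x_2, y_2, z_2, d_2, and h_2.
x_1 = 2, z_1 = 2, r_1 = 1, x_2 = 5.5, y_2 = 0.5, z_2 = 3, d_2 = 2.5, h_2 = 3.5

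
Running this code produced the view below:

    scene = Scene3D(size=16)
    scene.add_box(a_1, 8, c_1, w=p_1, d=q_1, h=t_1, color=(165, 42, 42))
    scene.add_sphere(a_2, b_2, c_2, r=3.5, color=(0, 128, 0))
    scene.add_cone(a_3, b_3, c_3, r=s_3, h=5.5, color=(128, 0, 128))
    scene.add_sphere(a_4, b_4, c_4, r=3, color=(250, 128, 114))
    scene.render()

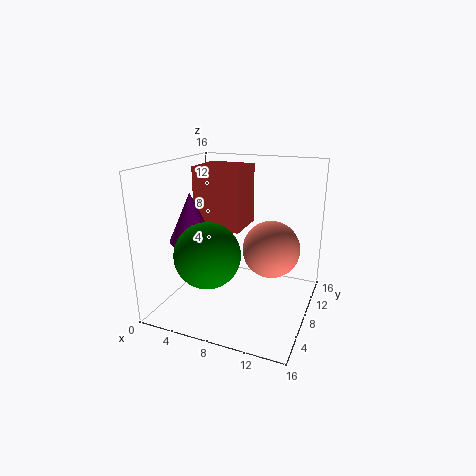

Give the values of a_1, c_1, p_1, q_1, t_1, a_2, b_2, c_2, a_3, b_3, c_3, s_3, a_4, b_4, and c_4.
a_1 = 2.5
c_1 = 8.5
p_1 = 5.5
q_1 = 5
t_1 = 7
a_2 = 6
b_2 = 4.5
c_2 = 7
a_3 = 3
b_3 = 6.5
c_3 = 7.5
s_3 = 2.5
a_4 = 12
b_4 = 7.5
c_4 = 7.5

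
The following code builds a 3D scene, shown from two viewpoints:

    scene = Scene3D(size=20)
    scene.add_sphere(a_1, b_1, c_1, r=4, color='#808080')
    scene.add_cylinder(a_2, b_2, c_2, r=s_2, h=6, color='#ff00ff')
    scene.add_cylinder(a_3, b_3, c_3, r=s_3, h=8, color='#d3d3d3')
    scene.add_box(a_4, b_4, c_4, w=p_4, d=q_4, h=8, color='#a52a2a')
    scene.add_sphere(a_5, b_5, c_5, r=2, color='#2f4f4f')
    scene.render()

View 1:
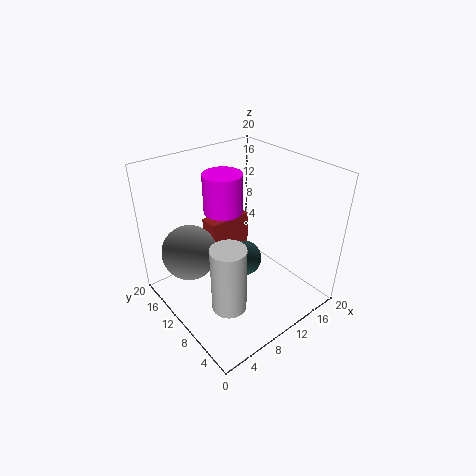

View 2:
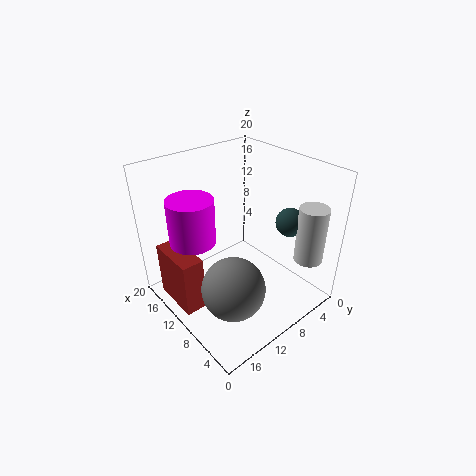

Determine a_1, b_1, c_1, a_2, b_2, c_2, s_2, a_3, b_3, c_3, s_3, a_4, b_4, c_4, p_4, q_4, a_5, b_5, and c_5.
a_1 = 5
b_1 = 15
c_1 = 7
a_2 = 12
b_2 = 16
c_2 = 11
s_2 = 3
a_3 = 3
b_3 = 3
c_3 = 7
s_3 = 2
a_4 = 10
b_4 = 16
c_4 = 1
p_4 = 7
q_4 = 3
a_5 = 6
b_5 = 4
c_5 = 12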